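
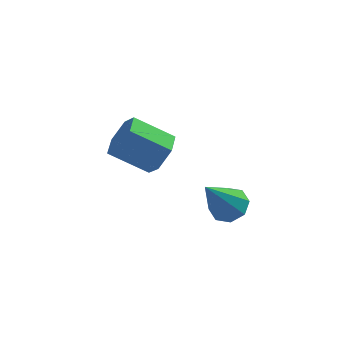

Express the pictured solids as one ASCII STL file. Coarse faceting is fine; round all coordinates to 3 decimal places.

solid 
facet normal 0.417 0.368 -0.831
outer loop
vertex -0.54 -3.364 -1.176
vertex -1.158 -3.265 -1.442
vertex -0.732 -2.893 -1.064
endloop
endfacet
facet normal 0.656 0.089 0.749
outer loop
vertex -0.54 -3.364 -1.176
vertex -0.732 -2.893 -1.064
vertex -1.942 -3.955 0.122
endloop
endfacet
facet normal 0.417 0.368 -0.831
outer loop
vertex -0.732 -2.893 -1.064
vertex -1.158 -3.265 -1.442
vertex -1.173 -2.64 -1.173
endloop
endfacet
facet normal 0.179 0.635 0.751
outer loop
vertex -0.732 -2.893 -1.064
vertex -1.173 -2.64 -1.173
vertex -1.942 -3.955 0.122
endloop
endfacet
facet normal 0.417 0.368 -0.831
outer loop
vertex -1.173 -2.64 -1.173
vertex -1.158 -3.265 -1.442
vertex -1.606 -2.753 -1.44
endloop
endfacet
facet normal -0.482 0.742 0.467
outer loop
vertex -1.173 -2.64 -1.173
vertex -1.606 -2.753 -1.44
vertex -1.942 -3.955 0.122
endloop
endfacet
facet normal 0.417 0.368 -0.831
outer loop
vertex -1.606 -2.753 -1.44
vertex -1.158 -3.265 -1.442
vertex -1.776 -3.166 -1.708
endloop
endfacet
facet normal -0.937 0.344 0.064
outer loop
vertex -1.606 -2.753 -1.44
vertex -1.776 -3.166 -1.708
vertex -1.942 -3.955 0.122
endloop
endfacet
facet normal 0.417 0.367 -0.832
outer loop
vertex -1.776 -3.166 -1.708
vertex -1.158 -3.265 -1.442
vertex -1.584 -3.636 -1.819
endloop
endfacet
facet normal -0.920 -0.323 -0.223
outer loop
vertex -1.776 -3.166 -1.708
vertex -1.584 -3.636 -1.819
vertex -1.942 -3.955 0.122
endloop
endfacet
facet normal 0.416 0.367 -0.832
outer loop
vertex -1.584 -3.636 -1.819
vertex -1.158 -3.265 -1.442
vertex -1.143 -3.889 -1.71
endloop
endfacet
facet normal -0.443 -0.868 -0.224
outer loop
vertex -1.584 -3.636 -1.819
vertex -1.143 -3.889 -1.71
vertex -1.942 -3.955 0.122
endloop
endfacet
facet normal 0.418 0.367 -0.831
outer loop
vertex -1.143 -3.889 -1.71
vertex -1.158 -3.265 -1.442
vertex -0.71 -3.777 -1.443
endloop
endfacet
facet normal 0.216 -0.975 0.059
outer loop
vertex -1.143 -3.889 -1.71
vertex -0.71 -3.777 -1.443
vertex -1.942 -3.955 0.122
endloop
endfacet
facet normal 0.417 0.366 -0.832
outer loop
vertex -0.71 -3.777 -1.443
vertex -1.158 -3.265 -1.442
vertex -0.54 -3.364 -1.176
endloop
endfacet
facet normal 0.673 -0.577 0.464
outer loop
vertex -0.71 -3.777 -1.443
vertex -0.54 -3.364 -1.176
vertex -1.942 -3.955 0.122
endloop
endfacet
facet normal 0.841 -0.150 -0.521
outer loop
vertex -2.671 0.626 -1.431
vertex -3.112 0.281 -2.044
vertex -2.967 1.099 -2.045
endloop
endfacet
facet normal 0.408 0.808 0.426
outer loop
vertex -2.671 0.626 -1.431
vertex -2.967 1.099 -2.045
vertex -4.008 0.864 -0.603
endloop
endfacet
facet normal 0.406 0.809 0.425
outer loop
vertex -4.008 0.864 -0.603
vertex -2.967 1.099 -2.045
vertex -4.304 1.336 -1.218
endloop
endfacet
facet normal -0.841 0.150 0.520
outer loop
vertex -4.008 0.864 -0.603
vertex -4.304 1.336 -1.218
vertex -4.448 0.519 -1.216
endloop
endfacet
facet normal 0.841 -0.150 -0.521
outer loop
vertex -2.967 1.099 -2.045
vertex -3.112 0.281 -2.044
vertex -3.408 0.754 -2.658
endloop
endfacet
facet normal -0.106 0.897 -0.429
outer loop
vertex -2.967 1.099 -2.045
vertex -3.408 0.754 -2.658
vertex -4.304 1.336 -1.218
endloop
endfacet
facet normal -0.106 0.897 -0.429
outer loop
vertex -4.304 1.336 -1.218
vertex -3.408 0.754 -2.658
vertex -4.745 0.991 -1.831
endloop
endfacet
facet normal -0.841 0.149 0.521
outer loop
vertex -4.304 1.336 -1.218
vertex -4.745 0.991 -1.831
vertex -4.448 0.519 -1.216
endloop
endfacet
facet normal 0.841 -0.149 -0.520
outer loop
vertex -3.408 0.754 -2.658
vertex -3.112 0.281 -2.044
vertex -3.552 -0.064 -2.657
endloop
endfacet
facet normal -0.512 0.089 -0.854
outer loop
vertex -3.408 0.754 -2.658
vertex -3.552 -0.064 -2.657
vertex -4.745 0.991 -1.831
endloop
endfacet
facet normal -0.513 0.088 -0.854
outer loop
vertex -4.745 0.991 -1.831
vertex -3.552 -0.064 -2.657
vertex -4.889 0.174 -1.829
endloop
endfacet
facet normal -0.841 0.149 0.521
outer loop
vertex -4.745 0.991 -1.831
vertex -4.889 0.174 -1.829
vertex -4.448 0.519 -1.216
endloop
endfacet
facet normal 0.841 -0.150 -0.520
outer loop
vertex -3.552 -0.064 -2.657
vertex -3.112 0.281 -2.044
vertex -3.256 -0.536 -2.042
endloop
endfacet
facet normal -0.407 -0.809 -0.425
outer loop
vertex -3.552 -0.064 -2.657
vertex -3.256 -0.536 -2.042
vertex -4.889 0.174 -1.829
endloop
endfacet
facet normal -0.407 -0.808 -0.426
outer loop
vertex -4.889 0.174 -1.829
vertex -3.256 -0.536 -2.042
vertex -4.593 -0.299 -1.215
endloop
endfacet
facet normal -0.841 0.150 0.521
outer loop
vertex -4.889 0.174 -1.829
vertex -4.593 -0.299 -1.215
vertex -4.448 0.519 -1.216
endloop
endfacet
facet normal 0.841 -0.149 -0.521
outer loop
vertex -3.256 -0.536 -2.042
vertex -3.112 0.281 -2.044
vertex -2.815 -0.191 -1.429
endloop
endfacet
facet normal 0.106 -0.897 0.429
outer loop
vertex -3.256 -0.536 -2.042
vertex -2.815 -0.191 -1.429
vertex -4.593 -0.299 -1.215
endloop
endfacet
facet normal 0.106 -0.897 0.429
outer loop
vertex -4.593 -0.299 -1.215
vertex -2.815 -0.191 -1.429
vertex -4.152 0.046 -0.602
endloop
endfacet
facet normal -0.841 0.150 0.521
outer loop
vertex -4.593 -0.299 -1.215
vertex -4.152 0.046 -0.602
vertex -4.448 0.519 -1.216
endloop
endfacet
facet normal 0.841 -0.149 -0.521
outer loop
vertex -2.815 -0.191 -1.429
vertex -3.112 0.281 -2.044
vertex -2.671 0.626 -1.431
endloop
endfacet
facet normal 0.513 -0.088 0.854
outer loop
vertex -2.815 -0.191 -1.429
vertex -2.671 0.626 -1.431
vertex -4.152 0.046 -0.602
endloop
endfacet
facet normal 0.513 -0.089 0.854
outer loop
vertex -4.152 0.046 -0.602
vertex -2.671 0.626 -1.431
vertex -4.008 0.864 -0.603
endloop
endfacet
facet normal -0.841 0.149 0.520
outer loop
vertex -4.152 0.046 -0.602
vertex -4.008 0.864 -0.603
vertex -4.448 0.519 -1.216
endloop
endfacet

endsolid


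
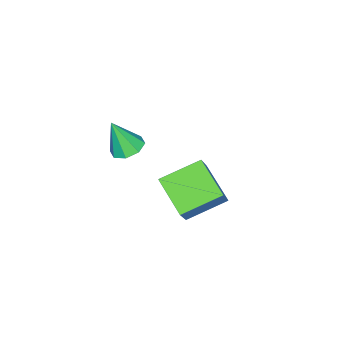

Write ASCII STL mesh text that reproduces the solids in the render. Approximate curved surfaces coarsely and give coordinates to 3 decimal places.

solid 
facet normal -0.565 -0.201 -0.800
outer loop
vertex -2.888 -3.4 -1.675
vertex -4.263 -2.286 -0.984
vertex -2.151 -1.941 -2.561
endloop
endfacet
facet normal 0.724 -0.586 -0.364
outer loop
vertex -1.117 -1.574 -1.096
vertex -2.888 -3.4 -1.675
vertex -2.151 -1.941 -2.561
endloop
endfacet
facet normal -0.565 -0.200 -0.800
outer loop
vertex -2.151 -1.941 -2.561
vertex -4.263 -2.286 -0.984
vertex -3.525 -0.826 -1.87
endloop
endfacet
facet normal 0.397 0.784 -0.477
outer loop
vertex -3.525 -0.826 -1.87
vertex -1.117 -1.574 -1.096
vertex -2.151 -1.941 -2.561
endloop
endfacet
facet normal -0.396 -0.785 0.476
outer loop
vertex -2.888 -3.4 -1.675
vertex -3.229 -1.919 0.481
vertex -4.263 -2.286 -0.984
endloop
endfacet
facet normal 0.724 -0.587 -0.364
outer loop
vertex -1.855 -3.034 -0.21
vertex -2.888 -3.4 -1.675
vertex -1.117 -1.574 -1.096
endloop
endfacet
facet normal -0.397 -0.785 0.476
outer loop
vertex -1.855 -3.034 -0.21
vertex -3.229 -1.919 0.481
vertex -2.888 -3.4 -1.675
endloop
endfacet
facet normal -0.724 0.587 0.364
outer loop
vertex -4.263 -2.286 -0.984
vertex -3.229 -1.919 0.481
vertex -3.525 -0.826 -1.87
endloop
endfacet
facet normal 0.397 0.785 -0.476
outer loop
vertex -2.492 -0.46 -0.405
vertex -1.117 -1.574 -1.096
vertex -3.525 -0.826 -1.87
endloop
endfacet
facet normal -0.724 0.586 0.364
outer loop
vertex -3.525 -0.826 -1.87
vertex -3.229 -1.919 0.481
vertex -2.492 -0.46 -0.405
endloop
endfacet
facet normal 0.565 0.200 0.801
outer loop
vertex -2.492 -0.46 -0.405
vertex -1.855 -3.034 -0.21
vertex -1.117 -1.574 -1.096
endloop
endfacet
facet normal 0.565 0.200 0.800
outer loop
vertex -3.229 -1.919 0.481
vertex -1.855 -3.034 -0.21
vertex -2.492 -0.46 -0.405
endloop
endfacet
facet normal -0.167 0.351 -0.922
outer loop
vertex -0.026 -3.846 2.298
vertex -0.71 -3.674 2.487
vertex -0.068 -3.327 2.503
endloop
endfacet
facet normal 0.969 -0.019 0.247
outer loop
vertex -0.026 -3.846 2.298
vertex -0.068 -3.327 2.503
vertex -0.45 -4.226 3.933
endloop
endfacet
facet normal -0.167 0.351 -0.922
outer loop
vertex -0.068 -3.327 2.503
vertex -0.71 -3.674 2.487
vertex -0.486 -3.013 2.698
endloop
endfacet
facet normal 0.655 0.549 0.520
outer loop
vertex -0.068 -3.327 2.503
vertex -0.486 -3.013 2.698
vertex -0.45 -4.226 3.933
endloop
endfacet
facet normal -0.167 0.351 -0.921
outer loop
vertex -0.486 -3.013 2.698
vertex -0.71 -3.674 2.487
vertex -1.036 -3.086 2.77
endloop
endfacet
facet normal -0.003 0.713 0.701
outer loop
vertex -0.486 -3.013 2.698
vertex -1.036 -3.086 2.77
vertex -0.45 -4.226 3.933
endloop
endfacet
facet normal -0.165 0.352 -0.921
outer loop
vertex -1.036 -3.086 2.77
vertex -0.71 -3.674 2.487
vertex -1.394 -3.503 2.675
endloop
endfacet
facet normal -0.623 0.379 0.685
outer loop
vertex -1.036 -3.086 2.77
vertex -1.394 -3.503 2.675
vertex -0.45 -4.226 3.933
endloop
endfacet
facet normal -0.165 0.351 -0.922
outer loop
vertex -1.394 -3.503 2.675
vertex -0.71 -3.674 2.487
vertex -1.352 -4.021 2.47
endloop
endfacet
facet normal -0.838 -0.258 0.481
outer loop
vertex -1.394 -3.503 2.675
vertex -1.352 -4.021 2.47
vertex -0.45 -4.226 3.933
endloop
endfacet
facet normal -0.165 0.351 -0.922
outer loop
vertex -1.352 -4.021 2.47
vertex -0.71 -3.674 2.487
vertex -0.934 -4.336 2.275
endloop
endfacet
facet normal -0.525 -0.825 0.208
outer loop
vertex -1.352 -4.021 2.47
vertex -0.934 -4.336 2.275
vertex -0.45 -4.226 3.933
endloop
endfacet
facet normal -0.166 0.351 -0.921
outer loop
vertex -0.934 -4.336 2.275
vertex -0.71 -3.674 2.487
vertex -0.385 -4.263 2.204
endloop
endfacet
facet normal 0.135 -0.990 0.026
outer loop
vertex -0.934 -4.336 2.275
vertex -0.385 -4.263 2.204
vertex -0.45 -4.226 3.933
endloop
endfacet
facet normal -0.166 0.351 -0.921
outer loop
vertex -0.385 -4.263 2.204
vertex -0.71 -3.674 2.487
vertex -0.026 -3.846 2.298
endloop
endfacet
facet normal 0.752 -0.657 0.042
outer loop
vertex -0.385 -4.263 2.204
vertex -0.026 -3.846 2.298
vertex -0.45 -4.226 3.933
endloop
endfacet

endsolid


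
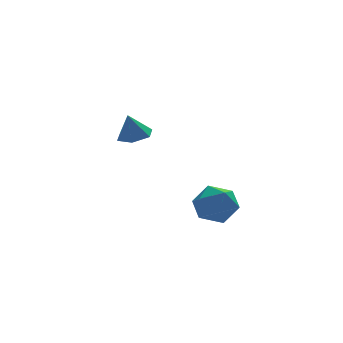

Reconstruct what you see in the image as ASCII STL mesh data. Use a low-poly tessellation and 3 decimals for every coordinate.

solid 
facet normal 0.249 0.033 -0.968
outer loop
vertex -1.786 -3.601 3.393
vertex -2.193 -3.013 3.308
vertex -1.499 -2.947 3.489
endloop
endfacet
facet normal 0.644 -0.380 0.663
outer loop
vertex -1.786 -3.601 3.393
vertex -1.499 -2.947 3.489
vertex -2.467 -3.047 4.372
endloop
endfacet
facet normal 0.250 0.031 -0.968
outer loop
vertex -1.499 -2.947 3.489
vertex -2.193 -3.013 3.308
vertex -1.905 -2.359 3.403
endloop
endfacet
facet normal 0.561 0.486 0.670
outer loop
vertex -1.499 -2.947 3.489
vertex -1.905 -2.359 3.403
vertex -2.467 -3.047 4.372
endloop
endfacet
facet normal 0.250 0.031 -0.968
outer loop
vertex -1.905 -2.359 3.403
vertex -2.193 -3.013 3.308
vertex -2.599 -2.424 3.222
endloop
endfacet
facet normal -0.206 0.850 0.484
outer loop
vertex -1.905 -2.359 3.403
vertex -2.599 -2.424 3.222
vertex -2.467 -3.047 4.372
endloop
endfacet
facet normal 0.250 0.031 -0.968
outer loop
vertex -2.599 -2.424 3.222
vertex -2.193 -3.013 3.308
vertex -2.887 -3.078 3.127
endloop
endfacet
facet normal -0.890 0.350 0.292
outer loop
vertex -2.599 -2.424 3.222
vertex -2.887 -3.078 3.127
vertex -2.467 -3.047 4.372
endloop
endfacet
facet normal 0.249 0.033 -0.968
outer loop
vertex -2.887 -3.078 3.127
vertex -2.193 -3.013 3.308
vertex -2.48 -3.666 3.212
endloop
endfacet
facet normal -0.807 -0.517 0.285
outer loop
vertex -2.887 -3.078 3.127
vertex -2.48 -3.666 3.212
vertex -2.467 -3.047 4.372
endloop
endfacet
facet normal 0.249 0.033 -0.968
outer loop
vertex -2.48 -3.666 3.212
vertex -2.193 -3.013 3.308
vertex -1.786 -3.601 3.393
endloop
endfacet
facet normal -0.040 -0.881 0.471
outer loop
vertex -2.48 -3.666 3.212
vertex -1.786 -3.601 3.393
vertex -2.467 -3.047 4.372
endloop
endfacet
facet normal -0.326 0.873 0.364
outer loop
vertex 0.518 -1.552 -1.163
vertex 1.126 -1.663 -0.351
vertex 1.47 -1.187 -1.185
endloop
endfacet
facet normal -0.342 0.872 -0.350
outer loop
vertex 0.518 -1.552 -1.163
vertex 1.47 -1.187 -1.185
vertex 1.088 -1.665 -2.001
endloop
endfacet
facet normal -0.759 0.331 -0.561
outer loop
vertex 0.518 -1.552 -1.163
vertex 1.088 -1.665 -2.001
vertex 0.508 -2.436 -1.672
endloop
endfacet
facet normal -1.000 -0.002 0.024
outer loop
vertex 0.518 -1.552 -1.163
vertex 0.508 -2.436 -1.672
vertex 0.532 -2.435 -0.652
endloop
endfacet
facet normal -0.733 0.332 0.594
outer loop
vertex 0.518 -1.552 -1.163
vertex 0.532 -2.435 -0.652
vertex 1.126 -1.663 -0.351
endloop
endfacet
facet normal 0.319 0.745 -0.586
outer loop
vertex 1.088 -1.665 -2.001
vertex 1.47 -1.187 -1.185
vertex 2.048 -1.845 -1.708
endloop
endfacet
facet normal 0.345 0.747 0.569
outer loop
vertex 1.47 -1.187 -1.185
vertex 1.126 -1.663 -0.351
vertex 2.072 -1.844 -0.688
endloop
endfacet
facet normal -0.311 -0.128 0.942
outer loop
vertex 1.126 -1.663 -0.351
vertex 0.532 -2.435 -0.652
vertex 1.492 -2.615 -0.359
endloop
endfacet
facet normal -0.744 -0.668 0.018
outer loop
vertex 0.532 -2.435 -0.652
vertex 0.508 -2.436 -1.672
vertex 1.11 -3.093 -1.175
endloop
endfacet
facet normal -0.355 -0.129 -0.926
outer loop
vertex 0.508 -2.436 -1.672
vertex 1.088 -1.665 -2.001
vertex 1.454 -2.617 -2.009
endloop
endfacet
facet normal 1.000 0.002 -0.024
outer loop
vertex 2.062 -2.728 -1.197
vertex 2.048 -1.845 -1.708
vertex 2.072 -1.844 -0.688
endloop
endfacet
facet normal 0.759 -0.331 0.561
outer loop
vertex 2.062 -2.728 -1.197
vertex 2.072 -1.844 -0.688
vertex 1.492 -2.615 -0.359
endloop
endfacet
facet normal 0.342 -0.872 0.350
outer loop
vertex 2.062 -2.728 -1.197
vertex 1.492 -2.615 -0.359
vertex 1.11 -3.093 -1.175
endloop
endfacet
facet normal 0.326 -0.873 -0.364
outer loop
vertex 2.062 -2.728 -1.197
vertex 1.11 -3.093 -1.175
vertex 1.454 -2.617 -2.009
endloop
endfacet
facet normal 0.733 -0.332 -0.594
outer loop
vertex 2.062 -2.728 -1.197
vertex 1.454 -2.617 -2.009
vertex 2.048 -1.845 -1.708
endloop
endfacet
facet normal 0.744 0.668 -0.018
outer loop
vertex 2.072 -1.844 -0.688
vertex 2.048 -1.845 -1.708
vertex 1.47 -1.187 -1.185
endloop
endfacet
facet normal 0.355 0.129 0.926
outer loop
vertex 1.492 -2.615 -0.359
vertex 2.072 -1.844 -0.688
vertex 1.126 -1.663 -0.351
endloop
endfacet
facet normal -0.319 -0.745 0.586
outer loop
vertex 1.11 -3.093 -1.175
vertex 1.492 -2.615 -0.359
vertex 0.532 -2.435 -0.652
endloop
endfacet
facet normal -0.345 -0.747 -0.569
outer loop
vertex 1.454 -2.617 -2.009
vertex 1.11 -3.093 -1.175
vertex 0.508 -2.436 -1.672
endloop
endfacet
facet normal 0.311 0.128 -0.942
outer loop
vertex 2.048 -1.845 -1.708
vertex 1.454 -2.617 -2.009
vertex 1.088 -1.665 -2.001
endloop
endfacet

endsolid


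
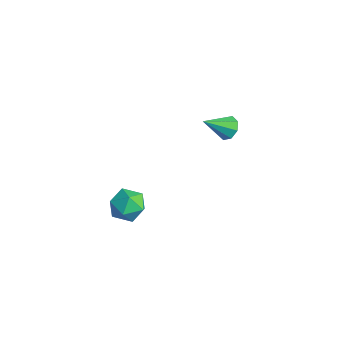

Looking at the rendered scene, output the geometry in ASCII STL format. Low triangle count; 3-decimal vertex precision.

solid 
facet normal -0.226 0.972 -0.062
outer loop
vertex -0.651 -2.118 -3.054
vertex -1.587 -2.315 -2.733
vertex -0.859 -2.103 -2.066
endloop
endfacet
facet normal 0.467 0.880 0.085
outer loop
vertex -0.651 -2.118 -3.054
vertex -0.859 -2.103 -2.066
vertex -0.003 -2.525 -2.395
endloop
endfacet
facet normal 0.753 0.490 -0.438
outer loop
vertex -0.651 -2.118 -3.054
vertex -0.003 -2.525 -2.395
vertex -0.202 -2.997 -3.265
endloop
endfacet
facet normal 0.238 0.340 -0.910
outer loop
vertex -0.651 -2.118 -3.054
vertex -0.202 -2.997 -3.265
vertex -1.181 -2.867 -3.473
endloop
endfacet
facet normal -0.367 0.638 -0.677
outer loop
vertex -0.651 -2.118 -3.054
vertex -1.181 -2.867 -3.473
vertex -1.587 -2.315 -2.733
endloop
endfacet
facet normal 0.515 0.507 0.691
outer loop
vertex -0.003 -2.525 -2.395
vertex -0.859 -2.103 -2.066
vertex -0.539 -2.973 -1.667
endloop
endfacet
facet normal -0.605 0.655 0.452
outer loop
vertex -0.859 -2.103 -2.066
vertex -1.587 -2.315 -2.733
vertex -1.518 -2.843 -1.875
endloop
endfacet
facet normal -0.832 0.115 -0.542
outer loop
vertex -1.587 -2.315 -2.733
vertex -1.181 -2.867 -3.473
vertex -1.717 -3.315 -2.745
endloop
endfacet
facet normal 0.146 -0.367 -0.918
outer loop
vertex -1.181 -2.867 -3.473
vertex -0.202 -2.997 -3.265
vertex -0.861 -3.737 -3.074
endloop
endfacet
facet normal 0.980 -0.125 -0.156
outer loop
vertex -0.202 -2.997 -3.265
vertex -0.003 -2.525 -2.395
vertex -0.133 -3.525 -2.407
endloop
endfacet
facet normal -0.238 -0.340 0.910
outer loop
vertex -1.069 -3.722 -2.086
vertex -0.539 -2.973 -1.667
vertex -1.518 -2.843 -1.875
endloop
endfacet
facet normal -0.753 -0.490 0.438
outer loop
vertex -1.069 -3.722 -2.086
vertex -1.518 -2.843 -1.875
vertex -1.717 -3.315 -2.745
endloop
endfacet
facet normal -0.467 -0.880 -0.085
outer loop
vertex -1.069 -3.722 -2.086
vertex -1.717 -3.315 -2.745
vertex -0.861 -3.737 -3.074
endloop
endfacet
facet normal 0.226 -0.972 0.062
outer loop
vertex -1.069 -3.722 -2.086
vertex -0.861 -3.737 -3.074
vertex -0.133 -3.525 -2.407
endloop
endfacet
facet normal 0.367 -0.638 0.677
outer loop
vertex -1.069 -3.722 -2.086
vertex -0.133 -3.525 -2.407
vertex -0.539 -2.973 -1.667
endloop
endfacet
facet normal -0.146 0.367 0.918
outer loop
vertex -1.518 -2.843 -1.875
vertex -0.539 -2.973 -1.667
vertex -0.859 -2.103 -2.066
endloop
endfacet
facet normal -0.980 0.125 0.156
outer loop
vertex -1.717 -3.315 -2.745
vertex -1.518 -2.843 -1.875
vertex -1.587 -2.315 -2.733
endloop
endfacet
facet normal -0.515 -0.507 -0.691
outer loop
vertex -0.861 -3.737 -3.074
vertex -1.717 -3.315 -2.745
vertex -1.181 -2.867 -3.473
endloop
endfacet
facet normal 0.605 -0.655 -0.452
outer loop
vertex -0.133 -3.525 -2.407
vertex -0.861 -3.737 -3.074
vertex -0.202 -2.997 -3.265
endloop
endfacet
facet normal 0.832 -0.115 0.542
outer loop
vertex -0.539 -2.973 -1.667
vertex -0.133 -3.525 -2.407
vertex -0.003 -2.525 -2.395
endloop
endfacet
facet normal 0.066 0.798 -0.600
outer loop
vertex -2.882 3.479 -2.044
vertex -3.173 3.903 -1.512
vertex -2.488 3.702 -1.704
endloop
endfacet
facet normal 0.640 -0.720 -0.269
outer loop
vertex -2.882 3.479 -2.044
vertex -2.488 3.702 -1.704
vertex -3.287 2.537 -0.488
endloop
endfacet
facet normal 0.067 0.799 -0.598
outer loop
vertex -2.488 3.702 -1.704
vertex -3.173 3.903 -1.512
vertex -2.495 4.042 -1.251
endloop
endfacet
facet normal 0.902 -0.339 0.268
outer loop
vertex -2.488 3.702 -1.704
vertex -2.495 4.042 -1.251
vertex -3.287 2.537 -0.488
endloop
endfacet
facet normal 0.066 0.799 -0.598
outer loop
vertex -2.495 4.042 -1.251
vertex -3.173 3.903 -1.512
vertex -2.9 4.3 -0.951
endloop
endfacet
facet normal 0.622 0.068 0.780
outer loop
vertex -2.495 4.042 -1.251
vertex -2.9 4.3 -0.951
vertex -3.287 2.537 -0.488
endloop
endfacet
facet normal 0.066 0.799 -0.598
outer loop
vertex -2.9 4.3 -0.951
vertex -3.173 3.903 -1.512
vertex -3.465 4.326 -0.979
endloop
endfacet
facet normal -0.036 0.261 0.965
outer loop
vertex -2.9 4.3 -0.951
vertex -3.465 4.326 -0.979
vertex -3.287 2.537 -0.488
endloop
endfacet
facet normal 0.067 0.799 -0.598
outer loop
vertex -3.465 4.326 -0.979
vertex -3.173 3.903 -1.512
vertex -3.859 4.104 -1.32
endloop
endfacet
facet normal -0.689 0.127 0.713
outer loop
vertex -3.465 4.326 -0.979
vertex -3.859 4.104 -1.32
vertex -3.287 2.537 -0.488
endloop
endfacet
facet normal 0.066 0.797 -0.600
outer loop
vertex -3.859 4.104 -1.32
vertex -3.173 3.903 -1.512
vertex -3.852 3.763 -1.772
endloop
endfacet
facet normal -0.951 -0.253 0.176
outer loop
vertex -3.859 4.104 -1.32
vertex -3.852 3.763 -1.772
vertex -3.287 2.537 -0.488
endloop
endfacet
facet normal 0.064 0.799 -0.598
outer loop
vertex -3.852 3.763 -1.772
vertex -3.173 3.903 -1.512
vertex -3.447 3.505 -2.073
endloop
endfacet
facet normal -0.671 -0.661 -0.336
outer loop
vertex -3.852 3.763 -1.772
vertex -3.447 3.505 -2.073
vertex -3.287 2.537 -0.488
endloop
endfacet
facet normal 0.067 0.798 -0.599
outer loop
vertex -3.447 3.505 -2.073
vertex -3.173 3.903 -1.512
vertex -2.882 3.479 -2.044
endloop
endfacet
facet normal -0.013 -0.854 -0.520
outer loop
vertex -3.447 3.505 -2.073
vertex -2.882 3.479 -2.044
vertex -3.287 2.537 -0.488
endloop
endfacet

endsolid


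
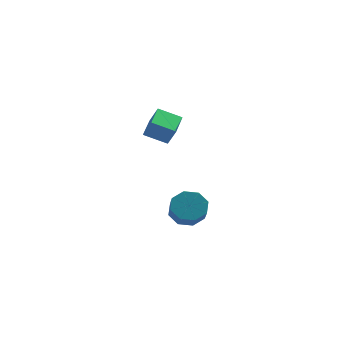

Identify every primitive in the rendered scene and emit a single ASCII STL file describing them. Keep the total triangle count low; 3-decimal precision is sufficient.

solid 
facet normal -0.448 0.228 -0.865
outer loop
vertex -2.232 4.697 3.141
vertex -0.91 4.922 2.516
vertex -2.172 3.053 2.677
endloop
endfacet
facet normal -0.893 -0.152 0.423
outer loop
vertex -1.63 2.778 3.724
vertex -2.232 4.697 3.141
vertex -2.172 3.053 2.677
endloop
endfacet
facet normal -0.447 0.228 -0.865
outer loop
vertex -2.172 3.053 2.677
vertex -0.91 4.922 2.516
vertex -0.849 3.278 2.052
endloop
endfacet
facet normal 0.036 -0.962 -0.271
outer loop
vertex -0.849 3.278 2.052
vertex -1.63 2.778 3.724
vertex -2.172 3.053 2.677
endloop
endfacet
facet normal -0.036 0.962 0.271
outer loop
vertex -2.232 4.697 3.141
vertex -0.368 4.647 3.563
vertex -0.91 4.922 2.516
endloop
endfacet
facet normal -0.894 -0.152 0.422
outer loop
vertex -1.691 4.422 4.188
vertex -2.232 4.697 3.141
vertex -1.63 2.778 3.724
endloop
endfacet
facet normal -0.036 0.962 0.271
outer loop
vertex -1.691 4.422 4.188
vertex -0.368 4.647 3.563
vertex -2.232 4.697 3.141
endloop
endfacet
facet normal 0.893 0.152 -0.422
outer loop
vertex -0.91 4.922 2.516
vertex -0.368 4.647 3.563
vertex -0.849 3.278 2.052
endloop
endfacet
facet normal 0.036 -0.962 -0.271
outer loop
vertex -0.308 3.003 3.099
vertex -1.63 2.778 3.724
vertex -0.849 3.278 2.052
endloop
endfacet
facet normal 0.894 0.152 -0.422
outer loop
vertex -0.849 3.278 2.052
vertex -0.368 4.647 3.563
vertex -0.308 3.003 3.099
endloop
endfacet
facet normal 0.448 -0.227 0.865
outer loop
vertex -0.308 3.003 3.099
vertex -1.691 4.422 4.188
vertex -1.63 2.778 3.724
endloop
endfacet
facet normal 0.447 -0.228 0.865
outer loop
vertex -0.368 4.647 3.563
vertex -1.691 4.422 4.188
vertex -0.308 3.003 3.099
endloop
endfacet
facet normal -0.257 0.725 -0.639
outer loop
vertex 2.514 -2.307 -0.849
vertex 1.593 -2.269 -0.435
vertex 2.474 -1.805 -0.263
endloop
endfacet
facet normal 0.965 0.227 -0.129
outer loop
vertex 2.514 -2.307 -0.849
vertex 2.474 -1.805 -0.263
vertex 2.847 -3.25 -0.018
endloop
endfacet
facet normal 0.965 0.227 -0.129
outer loop
vertex 2.847 -3.25 -0.018
vertex 2.474 -1.805 -0.263
vertex 2.807 -2.748 0.568
endloop
endfacet
facet normal 0.256 -0.725 0.639
outer loop
vertex 2.847 -3.25 -0.018
vertex 2.807 -2.748 0.568
vertex 1.927 -3.211 0.395
endloop
endfacet
facet normal -0.257 0.725 -0.640
outer loop
vertex 2.474 -1.805 -0.263
vertex 1.593 -2.269 -0.435
vertex 1.918 -1.574 0.222
endloop
endfacet
facet normal 0.646 0.620 0.445
outer loop
vertex 2.474 -1.805 -0.263
vertex 1.918 -1.574 0.222
vertex 2.807 -2.748 0.568
endloop
endfacet
facet normal 0.646 0.620 0.444
outer loop
vertex 2.807 -2.748 0.568
vertex 1.918 -1.574 0.222
vertex 2.252 -2.517 1.053
endloop
endfacet
facet normal 0.256 -0.726 0.639
outer loop
vertex 2.807 -2.748 0.568
vertex 2.252 -2.517 1.053
vertex 1.927 -3.211 0.395
endloop
endfacet
facet normal -0.257 0.725 -0.640
outer loop
vertex 1.918 -1.574 0.222
vertex 1.593 -2.269 -0.435
vertex 1.172 -1.75 0.322
endloop
endfacet
facet normal -0.052 0.650 0.758
outer loop
vertex 1.918 -1.574 0.222
vertex 1.172 -1.75 0.322
vertex 2.252 -2.517 1.053
endloop
endfacet
facet normal -0.052 0.650 0.758
outer loop
vertex 2.252 -2.517 1.053
vertex 1.172 -1.75 0.322
vertex 1.505 -2.693 1.153
endloop
endfacet
facet normal 0.256 -0.726 0.639
outer loop
vertex 2.252 -2.517 1.053
vertex 1.505 -2.693 1.153
vertex 1.927 -3.211 0.395
endloop
endfacet
facet normal -0.256 0.725 -0.639
outer loop
vertex 1.172 -1.75 0.322
vertex 1.593 -2.269 -0.435
vertex 0.673 -2.23 -0.022
endloop
endfacet
facet normal -0.719 0.299 0.627
outer loop
vertex 1.172 -1.75 0.322
vertex 0.673 -2.23 -0.022
vertex 1.505 -2.693 1.153
endloop
endfacet
facet normal -0.719 0.299 0.627
outer loop
vertex 1.505 -2.693 1.153
vertex 0.673 -2.23 -0.022
vertex 1.006 -3.173 0.809
endloop
endfacet
facet normal 0.257 -0.725 0.639
outer loop
vertex 1.505 -2.693 1.153
vertex 1.006 -3.173 0.809
vertex 1.927 -3.211 0.395
endloop
endfacet
facet normal -0.256 0.725 -0.639
outer loop
vertex 0.673 -2.23 -0.022
vertex 1.593 -2.269 -0.435
vertex 0.713 -2.732 -0.608
endloop
endfacet
facet normal -0.965 -0.227 0.129
outer loop
vertex 0.673 -2.23 -0.022
vertex 0.713 -2.732 -0.608
vertex 1.006 -3.173 0.809
endloop
endfacet
facet normal -0.965 -0.227 0.129
outer loop
vertex 1.006 -3.173 0.809
vertex 0.713 -2.732 -0.608
vertex 1.046 -3.675 0.223
endloop
endfacet
facet normal 0.257 -0.725 0.639
outer loop
vertex 1.006 -3.173 0.809
vertex 1.046 -3.675 0.223
vertex 1.927 -3.211 0.395
endloop
endfacet
facet normal -0.256 0.726 -0.639
outer loop
vertex 0.713 -2.732 -0.608
vertex 1.593 -2.269 -0.435
vertex 1.268 -2.963 -1.093
endloop
endfacet
facet normal -0.647 -0.620 -0.445
outer loop
vertex 0.713 -2.732 -0.608
vertex 1.268 -2.963 -1.093
vertex 1.046 -3.675 0.223
endloop
endfacet
facet normal -0.646 -0.621 -0.445
outer loop
vertex 1.046 -3.675 0.223
vertex 1.268 -2.963 -1.093
vertex 1.602 -3.906 -0.262
endloop
endfacet
facet normal 0.257 -0.725 0.640
outer loop
vertex 1.046 -3.675 0.223
vertex 1.602 -3.906 -0.262
vertex 1.927 -3.211 0.395
endloop
endfacet
facet normal -0.256 0.726 -0.639
outer loop
vertex 1.268 -2.963 -1.093
vertex 1.593 -2.269 -0.435
vertex 2.015 -2.787 -1.193
endloop
endfacet
facet normal 0.052 -0.650 -0.758
outer loop
vertex 1.268 -2.963 -1.093
vertex 2.015 -2.787 -1.193
vertex 1.602 -3.906 -0.262
endloop
endfacet
facet normal 0.052 -0.650 -0.758
outer loop
vertex 1.602 -3.906 -0.262
vertex 2.015 -2.787 -1.193
vertex 2.348 -3.73 -0.362
endloop
endfacet
facet normal 0.257 -0.725 0.640
outer loop
vertex 1.602 -3.906 -0.262
vertex 2.348 -3.73 -0.362
vertex 1.927 -3.211 0.395
endloop
endfacet
facet normal -0.257 0.725 -0.639
outer loop
vertex 2.015 -2.787 -1.193
vertex 1.593 -2.269 -0.435
vertex 2.514 -2.307 -0.849
endloop
endfacet
facet normal 0.719 -0.299 -0.627
outer loop
vertex 2.015 -2.787 -1.193
vertex 2.514 -2.307 -0.849
vertex 2.348 -3.73 -0.362
endloop
endfacet
facet normal 0.719 -0.299 -0.627
outer loop
vertex 2.348 -3.73 -0.362
vertex 2.514 -2.307 -0.849
vertex 2.847 -3.25 -0.018
endloop
endfacet
facet normal 0.256 -0.725 0.639
outer loop
vertex 2.348 -3.73 -0.362
vertex 2.847 -3.25 -0.018
vertex 1.927 -3.211 0.395
endloop
endfacet

endsolid


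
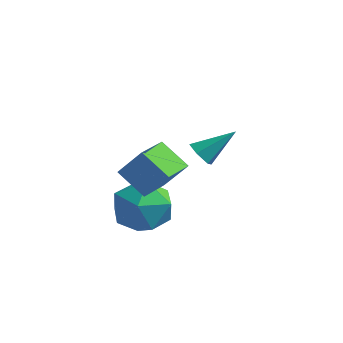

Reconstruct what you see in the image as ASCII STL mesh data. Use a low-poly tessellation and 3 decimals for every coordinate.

solid 
facet normal -0.550 -0.585 -0.596
outer loop
vertex 2.552 2.477 -3.042
vertex 2.171 2.332 -2.548
vertex 2.037 2.836 -2.919
endloop
endfacet
facet normal 0.384 0.740 -0.551
outer loop
vertex 2.552 2.477 -3.042
vertex 2.037 2.836 -2.919
vertex 3.089 3.308 -1.552
endloop
endfacet
facet normal -0.550 -0.585 -0.596
outer loop
vertex 2.037 2.836 -2.919
vertex 2.171 2.332 -2.548
vertex 1.656 2.691 -2.425
endloop
endfacet
facet normal -0.383 0.923 -0.024
outer loop
vertex 2.037 2.836 -2.919
vertex 1.656 2.691 -2.425
vertex 3.089 3.308 -1.552
endloop
endfacet
facet normal -0.550 -0.584 -0.597
outer loop
vertex 1.656 2.691 -2.425
vertex 2.171 2.332 -2.548
vertex 1.79 2.187 -2.055
endloop
endfacet
facet normal -0.594 0.367 0.716
outer loop
vertex 1.656 2.691 -2.425
vertex 1.79 2.187 -2.055
vertex 3.089 3.308 -1.552
endloop
endfacet
facet normal -0.550 -0.584 -0.597
outer loop
vertex 1.79 2.187 -2.055
vertex 2.171 2.332 -2.548
vertex 2.305 1.828 -2.178
endloop
endfacet
facet normal -0.038 -0.372 0.927
outer loop
vertex 1.79 2.187 -2.055
vertex 2.305 1.828 -2.178
vertex 3.089 3.308 -1.552
endloop
endfacet
facet normal -0.550 -0.584 -0.597
outer loop
vertex 2.305 1.828 -2.178
vertex 2.171 2.332 -2.548
vertex 2.686 1.973 -2.671
endloop
endfacet
facet normal 0.729 -0.555 0.400
outer loop
vertex 2.305 1.828 -2.178
vertex 2.686 1.973 -2.671
vertex 3.089 3.308 -1.552
endloop
endfacet
facet normal -0.550 -0.585 -0.596
outer loop
vertex 2.686 1.973 -2.671
vertex 2.171 2.332 -2.548
vertex 2.552 2.477 -3.042
endloop
endfacet
facet normal 0.941 0.000 -0.339
outer loop
vertex 2.686 1.973 -2.671
vertex 2.552 2.477 -3.042
vertex 3.089 3.308 -1.552
endloop
endfacet
facet normal 0.539 0.492 0.684
outer loop
vertex 2.457 -0.431 -2.817
vertex 2.18 -1.316 -1.962
vertex 3.207 -1.437 -2.685
endloop
endfacet
facet normal 0.800 0.600 0.028
outer loop
vertex 2.457 -0.431 -2.817
vertex 3.207 -1.437 -2.685
vertex 2.925 -1.007 -3.837
endloop
endfacet
facet normal 0.282 0.885 -0.370
outer loop
vertex 2.457 -0.431 -2.817
vertex 2.925 -1.007 -3.837
vertex 1.724 -0.62 -3.826
endloop
endfacet
facet normal -0.299 0.954 0.038
outer loop
vertex 2.457 -0.431 -2.817
vertex 1.724 -0.62 -3.826
vertex 1.263 -0.811 -2.667
endloop
endfacet
facet normal -0.139 0.710 0.690
outer loop
vertex 2.457 -0.431 -2.817
vertex 1.263 -0.811 -2.667
vertex 2.18 -1.316 -1.962
endloop
endfacet
facet normal 0.968 -0.036 -0.250
outer loop
vertex 2.925 -1.007 -3.837
vertex 3.207 -1.437 -2.685
vertex 2.937 -2.249 -3.613
endloop
endfacet
facet normal 0.546 -0.211 0.811
outer loop
vertex 3.207 -1.437 -2.685
vertex 2.18 -1.316 -1.962
vertex 2.476 -2.44 -2.454
endloop
endfacet
facet normal -0.553 0.143 0.821
outer loop
vertex 2.18 -1.316 -1.962
vertex 1.263 -0.811 -2.667
vertex 1.275 -2.053 -2.443
endloop
endfacet
facet normal -0.811 0.537 -0.234
outer loop
vertex 1.263 -0.811 -2.667
vertex 1.724 -0.62 -3.826
vertex 0.993 -1.623 -3.595
endloop
endfacet
facet normal 0.129 0.426 -0.895
outer loop
vertex 1.724 -0.62 -3.826
vertex 2.925 -1.007 -3.837
vertex 2.02 -1.744 -4.318
endloop
endfacet
facet normal 0.299 -0.954 -0.038
outer loop
vertex 1.743 -2.629 -3.463
vertex 2.937 -2.249 -3.613
vertex 2.476 -2.44 -2.454
endloop
endfacet
facet normal -0.282 -0.885 0.370
outer loop
vertex 1.743 -2.629 -3.463
vertex 2.476 -2.44 -2.454
vertex 1.275 -2.053 -2.443
endloop
endfacet
facet normal -0.800 -0.600 -0.028
outer loop
vertex 1.743 -2.629 -3.463
vertex 1.275 -2.053 -2.443
vertex 0.993 -1.623 -3.595
endloop
endfacet
facet normal -0.539 -0.492 -0.684
outer loop
vertex 1.743 -2.629 -3.463
vertex 0.993 -1.623 -3.595
vertex 2.02 -1.744 -4.318
endloop
endfacet
facet normal 0.139 -0.710 -0.690
outer loop
vertex 1.743 -2.629 -3.463
vertex 2.02 -1.744 -4.318
vertex 2.937 -2.249 -3.613
endloop
endfacet
facet normal 0.811 -0.537 0.234
outer loop
vertex 2.476 -2.44 -2.454
vertex 2.937 -2.249 -3.613
vertex 3.207 -1.437 -2.685
endloop
endfacet
facet normal -0.129 -0.426 0.895
outer loop
vertex 1.275 -2.053 -2.443
vertex 2.476 -2.44 -2.454
vertex 2.18 -1.316 -1.962
endloop
endfacet
facet normal -0.968 0.036 0.250
outer loop
vertex 0.993 -1.623 -3.595
vertex 1.275 -2.053 -2.443
vertex 1.263 -0.811 -2.667
endloop
endfacet
facet normal -0.546 0.211 -0.811
outer loop
vertex 2.02 -1.744 -4.318
vertex 0.993 -1.623 -3.595
vertex 1.724 -0.62 -3.826
endloop
endfacet
facet normal 0.553 -0.143 -0.821
outer loop
vertex 2.937 -2.249 -3.613
vertex 2.02 -1.744 -4.318
vertex 2.925 -1.007 -3.837
endloop
endfacet
facet normal -0.585 -0.167 -0.793
outer loop
vertex 1.73 -2.524 -0.926
vertex 1.662 -1.107 -1.175
vertex 2.847 -2.611 -1.732
endloop
endfacet
facet normal 0.048 -0.984 0.172
outer loop
vertex 3.678 -2.373 -0.605
vertex 1.73 -2.524 -0.926
vertex 2.847 -2.611 -1.732
endloop
endfacet
facet normal -0.586 -0.168 -0.793
outer loop
vertex 2.847 -2.611 -1.732
vertex 1.662 -1.107 -1.175
vertex 2.779 -1.195 -1.981
endloop
endfacet
facet normal 0.810 -0.064 -0.584
outer loop
vertex 2.779 -1.195 -1.981
vertex 3.678 -2.373 -0.605
vertex 2.847 -2.611 -1.732
endloop
endfacet
facet normal -0.810 0.064 0.584
outer loop
vertex 1.73 -2.524 -0.926
vertex 2.493 -0.869 -0.048
vertex 1.662 -1.107 -1.175
endloop
endfacet
facet normal 0.048 -0.984 0.173
outer loop
vertex 2.561 -2.285 0.201
vertex 1.73 -2.524 -0.926
vertex 3.678 -2.373 -0.605
endloop
endfacet
facet normal -0.810 0.064 0.583
outer loop
vertex 2.561 -2.285 0.201
vertex 2.493 -0.869 -0.048
vertex 1.73 -2.524 -0.926
endloop
endfacet
facet normal -0.047 0.984 -0.173
outer loop
vertex 1.662 -1.107 -1.175
vertex 2.493 -0.869 -0.048
vertex 2.779 -1.195 -1.981
endloop
endfacet
facet normal 0.810 -0.064 -0.583
outer loop
vertex 3.61 -0.956 -0.854
vertex 3.678 -2.373 -0.605
vertex 2.779 -1.195 -1.981
endloop
endfacet
facet normal -0.048 0.984 -0.173
outer loop
vertex 2.779 -1.195 -1.981
vertex 2.493 -0.869 -0.048
vertex 3.61 -0.956 -0.854
endloop
endfacet
facet normal 0.586 0.167 0.793
outer loop
vertex 3.61 -0.956 -0.854
vertex 2.561 -2.285 0.201
vertex 3.678 -2.373 -0.605
endloop
endfacet
facet normal 0.585 0.168 0.793
outer loop
vertex 2.493 -0.869 -0.048
vertex 2.561 -2.285 0.201
vertex 3.61 -0.956 -0.854
endloop
endfacet

endsolid


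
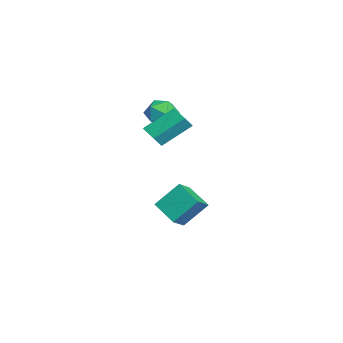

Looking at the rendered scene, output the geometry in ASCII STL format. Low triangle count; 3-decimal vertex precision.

solid 
facet normal -0.429 0.468 -0.773
outer loop
vertex 1.914 1.49 3.956
vertex 3.126 2.098 3.652
vertex 2.425 -0.176 2.663
endloop
endfacet
facet normal -0.872 -0.438 0.219
outer loop
vertex 2.794 -0.578 3.328
vertex 1.914 1.49 3.956
vertex 2.425 -0.176 2.663
endloop
endfacet
facet normal -0.429 0.468 -0.772
outer loop
vertex 2.425 -0.176 2.663
vertex 3.126 2.098 3.652
vertex 3.637 0.433 2.359
endloop
endfacet
facet normal 0.236 -0.768 -0.595
outer loop
vertex 3.637 0.433 2.359
vertex 2.794 -0.578 3.328
vertex 2.425 -0.176 2.663
endloop
endfacet
facet normal -0.236 0.768 0.595
outer loop
vertex 1.914 1.49 3.956
vertex 3.495 1.696 4.317
vertex 3.126 2.098 3.652
endloop
endfacet
facet normal -0.872 -0.438 0.219
outer loop
vertex 2.283 1.087 4.621
vertex 1.914 1.49 3.956
vertex 2.794 -0.578 3.328
endloop
endfacet
facet normal -0.236 0.767 0.596
outer loop
vertex 2.283 1.087 4.621
vertex 3.495 1.696 4.317
vertex 1.914 1.49 3.956
endloop
endfacet
facet normal 0.872 0.438 -0.219
outer loop
vertex 3.126 2.098 3.652
vertex 3.495 1.696 4.317
vertex 3.637 0.433 2.359
endloop
endfacet
facet normal 0.236 -0.768 -0.596
outer loop
vertex 4.006 0.03 3.024
vertex 2.794 -0.578 3.328
vertex 3.637 0.433 2.359
endloop
endfacet
facet normal 0.872 0.437 -0.219
outer loop
vertex 3.637 0.433 2.359
vertex 3.495 1.696 4.317
vertex 4.006 0.03 3.024
endloop
endfacet
facet normal 0.429 -0.468 0.773
outer loop
vertex 4.006 0.03 3.024
vertex 2.283 1.087 4.621
vertex 2.794 -0.578 3.328
endloop
endfacet
facet normal 0.429 -0.468 0.773
outer loop
vertex 3.495 1.696 4.317
vertex 2.283 1.087 4.621
vertex 4.006 0.03 3.024
endloop
endfacet
facet normal -0.702 0.481 -0.525
outer loop
vertex 0.353 0.59 -3.756
vertex 0.17 1.961 -2.257
vertex 1.667 1.637 -4.554
endloop
endfacet
facet normal 0.089 -0.672 -0.735
outer loop
vertex 2.51 1.059 -3.923
vertex 0.353 0.59 -3.756
vertex 1.667 1.637 -4.554
endloop
endfacet
facet normal -0.702 0.481 -0.525
outer loop
vertex 1.667 1.637 -4.554
vertex 0.17 1.961 -2.257
vertex 1.485 3.008 -3.054
endloop
endfacet
facet normal 0.707 0.563 -0.429
outer loop
vertex 1.485 3.008 -3.054
vertex 2.51 1.059 -3.923
vertex 1.667 1.637 -4.554
endloop
endfacet
facet normal -0.707 -0.563 0.429
outer loop
vertex 0.353 0.59 -3.756
vertex 1.013 1.383 -1.626
vertex 0.17 1.961 -2.257
endloop
endfacet
facet normal 0.089 -0.672 -0.735
outer loop
vertex 1.195 0.012 -3.126
vertex 0.353 0.59 -3.756
vertex 2.51 1.059 -3.923
endloop
endfacet
facet normal -0.707 -0.563 0.429
outer loop
vertex 1.195 0.012 -3.126
vertex 1.013 1.383 -1.626
vertex 0.353 0.59 -3.756
endloop
endfacet
facet normal -0.089 0.672 0.735
outer loop
vertex 0.17 1.961 -2.257
vertex 1.013 1.383 -1.626
vertex 1.485 3.008 -3.054
endloop
endfacet
facet normal 0.707 0.563 -0.428
outer loop
vertex 2.327 2.43 -2.424
vertex 2.51 1.059 -3.923
vertex 1.485 3.008 -3.054
endloop
endfacet
facet normal -0.089 0.672 0.735
outer loop
vertex 1.485 3.008 -3.054
vertex 1.013 1.383 -1.626
vertex 2.327 2.43 -2.424
endloop
endfacet
facet normal 0.702 -0.481 0.526
outer loop
vertex 2.327 2.43 -2.424
vertex 1.195 0.012 -3.126
vertex 2.51 1.059 -3.923
endloop
endfacet
facet normal 0.702 -0.481 0.525
outer loop
vertex 1.013 1.383 -1.626
vertex 1.195 0.012 -3.126
vertex 2.327 2.43 -2.424
endloop
endfacet
facet normal -0.459 0.225 0.859
outer loop
vertex -0.06 0.99 4.116
vertex 0.138 0.001 4.481
vertex 0.846 0.787 4.653
endloop
endfacet
facet normal -0.159 0.805 0.572
outer loop
vertex -0.06 0.99 4.116
vertex 0.846 0.787 4.653
vertex 0.868 1.411 3.781
endloop
endfacet
facet normal -0.436 0.897 -0.080
outer loop
vertex -0.06 0.99 4.116
vertex 0.868 1.411 3.781
vertex 0.173 1.01 3.069
endloop
endfacet
facet normal -0.907 0.373 -0.195
outer loop
vertex -0.06 0.99 4.116
vertex 0.173 1.01 3.069
vertex -0.279 0.138 3.502
endloop
endfacet
facet normal -0.921 -0.042 0.387
outer loop
vertex -0.06 0.99 4.116
vertex -0.279 0.138 3.502
vertex 0.138 0.001 4.481
endloop
endfacet
facet normal 0.540 0.678 0.499
outer loop
vertex 0.868 1.411 3.781
vertex 0.846 0.787 4.653
vertex 1.639 0.682 3.938
endloop
endfacet
facet normal 0.054 -0.260 0.964
outer loop
vertex 0.846 0.787 4.653
vertex 0.138 0.001 4.481
vertex 1.187 -0.19 4.371
endloop
endfacet
facet normal -0.694 -0.692 0.199
outer loop
vertex 0.138 0.001 4.481
vertex -0.279 0.138 3.502
vertex 0.492 -0.591 3.659
endloop
endfacet
facet normal -0.671 -0.020 -0.741
outer loop
vertex -0.279 0.138 3.502
vertex 0.173 1.01 3.069
vertex 0.514 0.033 2.787
endloop
endfacet
facet normal 0.092 0.826 -0.555
outer loop
vertex 0.173 1.01 3.069
vertex 0.868 1.411 3.781
vertex 1.222 0.819 2.959
endloop
endfacet
facet normal 0.907 -0.373 0.195
outer loop
vertex 1.42 -0.17 3.324
vertex 1.639 0.682 3.938
vertex 1.187 -0.19 4.371
endloop
endfacet
facet normal 0.436 -0.897 0.080
outer loop
vertex 1.42 -0.17 3.324
vertex 1.187 -0.19 4.371
vertex 0.492 -0.591 3.659
endloop
endfacet
facet normal 0.159 -0.805 -0.572
outer loop
vertex 1.42 -0.17 3.324
vertex 0.492 -0.591 3.659
vertex 0.514 0.033 2.787
endloop
endfacet
facet normal 0.459 -0.225 -0.859
outer loop
vertex 1.42 -0.17 3.324
vertex 0.514 0.033 2.787
vertex 1.222 0.819 2.959
endloop
endfacet
facet normal 0.921 0.042 -0.387
outer loop
vertex 1.42 -0.17 3.324
vertex 1.222 0.819 2.959
vertex 1.639 0.682 3.938
endloop
endfacet
facet normal 0.671 0.020 0.741
outer loop
vertex 1.187 -0.19 4.371
vertex 1.639 0.682 3.938
vertex 0.846 0.787 4.653
endloop
endfacet
facet normal -0.092 -0.826 0.555
outer loop
vertex 0.492 -0.591 3.659
vertex 1.187 -0.19 4.371
vertex 0.138 0.001 4.481
endloop
endfacet
facet normal -0.540 -0.678 -0.499
outer loop
vertex 0.514 0.033 2.787
vertex 0.492 -0.591 3.659
vertex -0.279 0.138 3.502
endloop
endfacet
facet normal -0.054 0.260 -0.964
outer loop
vertex 1.222 0.819 2.959
vertex 0.514 0.033 2.787
vertex 0.173 1.01 3.069
endloop
endfacet
facet normal 0.694 0.692 -0.199
outer loop
vertex 1.639 0.682 3.938
vertex 1.222 0.819 2.959
vertex 0.868 1.411 3.781
endloop
endfacet

endsolid


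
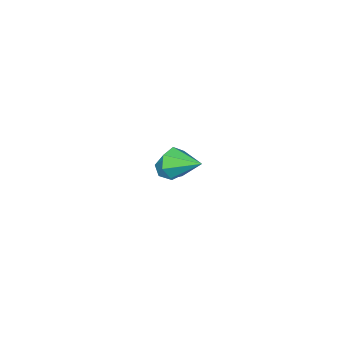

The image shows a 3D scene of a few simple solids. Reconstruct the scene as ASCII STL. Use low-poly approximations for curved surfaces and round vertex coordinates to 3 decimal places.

solid 
facet normal 0.235 -0.897 -0.375
outer loop
vertex 3.364 -0.363 -0.123
vertex 3.029 -0.603 0.241
vertex 2.912 -0.422 -0.265
endloop
endfacet
facet normal 0.095 0.776 -0.624
outer loop
vertex 3.364 -0.363 -0.123
vertex 2.912 -0.422 -0.265
vertex 2.791 0.303 0.619
endloop
endfacet
facet normal 0.235 -0.897 -0.375
outer loop
vertex 2.912 -0.422 -0.265
vertex 3.029 -0.603 0.241
vertex 2.548 -0.617 -0.027
endloop
endfacet
facet normal -0.643 0.546 -0.536
outer loop
vertex 2.912 -0.422 -0.265
vertex 2.548 -0.617 -0.027
vertex 2.791 0.303 0.619
endloop
endfacet
facet normal 0.235 -0.897 -0.375
outer loop
vertex 2.548 -0.617 -0.027
vertex 3.029 -0.603 0.241
vertex 2.546 -0.802 0.414
endloop
endfacet
facet normal -0.976 0.202 0.080
outer loop
vertex 2.548 -0.617 -0.027
vertex 2.546 -0.802 0.414
vertex 2.791 0.303 0.619
endloop
endfacet
facet normal 0.235 -0.896 -0.376
outer loop
vertex 2.546 -0.802 0.414
vertex 3.029 -0.603 0.241
vertex 2.907 -0.837 0.723
endloop
endfacet
facet normal -0.650 0.003 0.760
outer loop
vertex 2.546 -0.802 0.414
vertex 2.907 -0.837 0.723
vertex 2.791 0.303 0.619
endloop
endfacet
facet normal 0.235 -0.896 -0.376
outer loop
vertex 2.907 -0.837 0.723
vertex 3.029 -0.603 0.241
vertex 3.36 -0.696 0.67
endloop
endfacet
facet normal 0.085 0.099 0.991
outer loop
vertex 2.907 -0.837 0.723
vertex 3.36 -0.696 0.67
vertex 2.791 0.303 0.619
endloop
endfacet
facet normal 0.235 -0.897 -0.375
outer loop
vertex 3.36 -0.696 0.67
vertex 3.029 -0.603 0.241
vertex 3.563 -0.485 0.293
endloop
endfacet
facet normal 0.681 0.419 0.601
outer loop
vertex 3.36 -0.696 0.67
vertex 3.563 -0.485 0.293
vertex 2.791 0.303 0.619
endloop
endfacet
facet normal 0.235 -0.897 -0.375
outer loop
vertex 3.563 -0.485 0.293
vertex 3.029 -0.603 0.241
vertex 3.364 -0.363 -0.123
endloop
endfacet
facet normal 0.685 0.719 -0.117
outer loop
vertex 3.563 -0.485 0.293
vertex 3.364 -0.363 -0.123
vertex 2.791 0.303 0.619
endloop
endfacet
facet normal -0.538 -0.409 -0.737
outer loop
vertex 0.838 -4.215 -3.45
vertex 0.413 -4.151 -3.175
vertex 0.626 -3.83 -3.509
endloop
endfacet
facet normal 0.842 0.410 -0.349
outer loop
vertex 0.838 -4.215 -3.45
vertex 0.626 -3.83 -3.509
vertex 1.047 -3.669 -2.305
endloop
endfacet
facet normal -0.537 -0.410 -0.737
outer loop
vertex 0.626 -3.83 -3.509
vertex 0.413 -4.151 -3.175
vertex 0.254 -3.688 -3.317
endloop
endfacet
facet normal 0.250 0.944 -0.214
outer loop
vertex 0.626 -3.83 -3.509
vertex 0.254 -3.688 -3.317
vertex 1.047 -3.669 -2.305
endloop
endfacet
facet normal -0.537 -0.410 -0.737
outer loop
vertex 0.254 -3.688 -3.317
vertex 0.413 -4.151 -3.175
vertex 0.001 -3.894 -3.018
endloop
endfacet
facet normal -0.382 0.880 0.283
outer loop
vertex 0.254 -3.688 -3.317
vertex 0.001 -3.894 -3.018
vertex 1.047 -3.669 -2.305
endloop
endfacet
facet normal -0.537 -0.410 -0.737
outer loop
vertex 0.001 -3.894 -3.018
vertex 0.413 -4.151 -3.175
vertex 0.058 -4.294 -2.837
endloop
endfacet
facet normal -0.581 0.265 0.769
outer loop
vertex 0.001 -3.894 -3.018
vertex 0.058 -4.294 -2.837
vertex 1.047 -3.669 -2.305
endloop
endfacet
facet normal -0.538 -0.408 -0.738
outer loop
vertex 0.058 -4.294 -2.837
vertex 0.413 -4.151 -3.175
vertex 0.382 -4.587 -2.911
endloop
endfacet
facet normal -0.195 -0.438 0.878
outer loop
vertex 0.058 -4.294 -2.837
vertex 0.382 -4.587 -2.911
vertex 1.047 -3.669 -2.305
endloop
endfacet
facet normal -0.538 -0.408 -0.738
outer loop
vertex 0.382 -4.587 -2.911
vertex 0.413 -4.151 -3.175
vertex 0.729 -4.551 -3.184
endloop
endfacet
facet normal 0.486 -0.699 0.525
outer loop
vertex 0.382 -4.587 -2.911
vertex 0.729 -4.551 -3.184
vertex 1.047 -3.669 -2.305
endloop
endfacet
facet normal -0.538 -0.409 -0.737
outer loop
vertex 0.729 -4.551 -3.184
vertex 0.413 -4.151 -3.175
vertex 0.838 -4.215 -3.45
endloop
endfacet
facet normal 0.946 -0.322 -0.019
outer loop
vertex 0.729 -4.551 -3.184
vertex 0.838 -4.215 -3.45
vertex 1.047 -3.669 -2.305
endloop
endfacet

endsolid


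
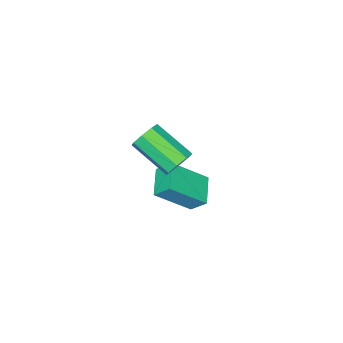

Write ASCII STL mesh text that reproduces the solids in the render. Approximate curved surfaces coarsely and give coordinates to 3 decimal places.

solid 
facet normal -0.100 0.849 -0.518
outer loop
vertex -1.257 2.906 1.984
vertex -1.748 2.598 1.574
vertex -1.76 2.967 2.181
endloop
endfacet
facet normal 0.366 0.516 0.774
outer loop
vertex -1.257 2.906 1.984
vertex -1.76 2.967 2.181
vertex -1.061 1.251 2.995
endloop
endfacet
facet normal 0.366 0.516 0.774
outer loop
vertex -1.061 1.251 2.995
vertex -1.76 2.967 2.181
vertex -1.563 1.311 3.192
endloop
endfacet
facet normal 0.102 -0.849 0.519
outer loop
vertex -1.061 1.251 2.995
vertex -1.563 1.311 3.192
vertex -1.552 0.942 2.586
endloop
endfacet
facet normal -0.102 0.849 -0.518
outer loop
vertex -1.76 2.967 2.181
vertex -1.748 2.598 1.574
vertex -2.256 2.811 2.023
endloop
endfacet
facet normal -0.396 0.444 0.804
outer loop
vertex -1.76 2.967 2.181
vertex -2.256 2.811 2.023
vertex -1.563 1.311 3.192
endloop
endfacet
facet normal -0.396 0.444 0.804
outer loop
vertex -1.563 1.311 3.192
vertex -2.256 2.811 2.023
vertex -2.059 1.155 3.034
endloop
endfacet
facet normal 0.102 -0.849 0.519
outer loop
vertex -1.563 1.311 3.192
vertex -2.059 1.155 3.034
vertex -1.552 0.942 2.586
endloop
endfacet
facet normal -0.102 0.849 -0.518
outer loop
vertex -2.256 2.811 2.023
vertex -1.748 2.598 1.574
vertex -2.455 2.53 1.602
endloop
endfacet
facet normal -0.925 0.111 0.363
outer loop
vertex -2.256 2.811 2.023
vertex -2.455 2.53 1.602
vertex -2.059 1.155 3.034
endloop
endfacet
facet normal -0.925 0.112 0.363
outer loop
vertex -2.059 1.155 3.034
vertex -2.455 2.53 1.602
vertex -2.258 0.875 2.613
endloop
endfacet
facet normal 0.100 -0.850 0.518
outer loop
vertex -2.059 1.155 3.034
vertex -2.258 0.875 2.613
vertex -1.552 0.942 2.586
endloop
endfacet
facet normal -0.102 0.849 -0.519
outer loop
vertex -2.455 2.53 1.602
vertex -1.748 2.598 1.574
vertex -2.239 2.289 1.165
endloop
endfacet
facet normal -0.912 -0.287 -0.292
outer loop
vertex -2.455 2.53 1.602
vertex -2.239 2.289 1.165
vertex -2.258 0.875 2.613
endloop
endfacet
facet normal -0.913 -0.286 -0.291
outer loop
vertex -2.258 0.875 2.613
vertex -2.239 2.289 1.165
vertex -2.043 0.634 2.176
endloop
endfacet
facet normal 0.100 -0.850 0.518
outer loop
vertex -2.258 0.875 2.613
vertex -2.043 0.634 2.176
vertex -1.552 0.942 2.586
endloop
endfacet
facet normal -0.102 0.849 -0.519
outer loop
vertex -2.239 2.289 1.165
vertex -1.748 2.598 1.574
vertex -1.737 2.229 0.968
endloop
endfacet
facet normal -0.366 -0.516 -0.774
outer loop
vertex -2.239 2.289 1.165
vertex -1.737 2.229 0.968
vertex -2.043 0.634 2.176
endloop
endfacet
facet normal -0.366 -0.516 -0.774
outer loop
vertex -2.043 0.634 2.176
vertex -1.737 2.229 0.968
vertex -1.54 0.573 1.979
endloop
endfacet
facet normal 0.100 -0.849 0.518
outer loop
vertex -2.043 0.634 2.176
vertex -1.54 0.573 1.979
vertex -1.552 0.942 2.586
endloop
endfacet
facet normal -0.102 0.849 -0.519
outer loop
vertex -1.737 2.229 0.968
vertex -1.748 2.598 1.574
vertex -1.241 2.385 1.126
endloop
endfacet
facet normal 0.396 -0.444 -0.804
outer loop
vertex -1.737 2.229 0.968
vertex -1.241 2.385 1.126
vertex -1.54 0.573 1.979
endloop
endfacet
facet normal 0.396 -0.444 -0.804
outer loop
vertex -1.54 0.573 1.979
vertex -1.241 2.385 1.126
vertex -1.044 0.729 2.137
endloop
endfacet
facet normal 0.102 -0.849 0.518
outer loop
vertex -1.54 0.573 1.979
vertex -1.044 0.729 2.137
vertex -1.552 0.942 2.586
endloop
endfacet
facet normal -0.100 0.850 -0.518
outer loop
vertex -1.241 2.385 1.126
vertex -1.748 2.598 1.574
vertex -1.042 2.665 1.547
endloop
endfacet
facet normal 0.925 -0.112 -0.363
outer loop
vertex -1.241 2.385 1.126
vertex -1.042 2.665 1.547
vertex -1.044 0.729 2.137
endloop
endfacet
facet normal 0.925 -0.112 -0.363
outer loop
vertex -1.044 0.729 2.137
vertex -1.042 2.665 1.547
vertex -0.845 1.01 2.558
endloop
endfacet
facet normal 0.102 -0.849 0.518
outer loop
vertex -1.044 0.729 2.137
vertex -0.845 1.01 2.558
vertex -1.552 0.942 2.586
endloop
endfacet
facet normal -0.100 0.850 -0.518
outer loop
vertex -1.042 2.665 1.547
vertex -1.748 2.598 1.574
vertex -1.257 2.906 1.984
endloop
endfacet
facet normal 0.913 0.286 0.291
outer loop
vertex -1.042 2.665 1.547
vertex -1.257 2.906 1.984
vertex -0.845 1.01 2.558
endloop
endfacet
facet normal 0.912 0.287 0.293
outer loop
vertex -0.845 1.01 2.558
vertex -1.257 2.906 1.984
vertex -1.061 1.251 2.995
endloop
endfacet
facet normal 0.102 -0.849 0.519
outer loop
vertex -0.845 1.01 2.558
vertex -1.061 1.251 2.995
vertex -1.552 0.942 2.586
endloop
endfacet
facet normal -0.731 -0.583 0.355
outer loop
vertex -3.883 0.265 -1.059
vertex -5.202 1.119 -2.375
vertex -3.663 -0.412 -1.718
endloop
endfacet
facet normal 0.643 -0.416 0.642
outer loop
vertex -2.618 0.421 -2.225
vertex -3.883 0.265 -1.059
vertex -3.663 -0.412 -1.718
endloop
endfacet
facet normal -0.731 -0.582 0.355
outer loop
vertex -3.663 -0.412 -1.718
vertex -5.202 1.119 -2.375
vertex -4.983 0.442 -3.034
endloop
endfacet
facet normal 0.226 -0.698 -0.680
outer loop
vertex -4.983 0.442 -3.034
vertex -2.618 0.421 -2.225
vertex -3.663 -0.412 -1.718
endloop
endfacet
facet normal -0.226 0.698 0.680
outer loop
vertex -3.883 0.265 -1.059
vertex -4.157 1.952 -2.882
vertex -5.202 1.119 -2.375
endloop
endfacet
facet normal 0.643 -0.417 0.642
outer loop
vertex -2.837 1.098 -1.566
vertex -3.883 0.265 -1.059
vertex -2.618 0.421 -2.225
endloop
endfacet
facet normal -0.226 0.698 0.680
outer loop
vertex -2.837 1.098 -1.566
vertex -4.157 1.952 -2.882
vertex -3.883 0.265 -1.059
endloop
endfacet
facet normal -0.644 0.417 -0.642
outer loop
vertex -5.202 1.119 -2.375
vertex -4.157 1.952 -2.882
vertex -4.983 0.442 -3.034
endloop
endfacet
facet normal 0.226 -0.698 -0.680
outer loop
vertex -3.937 1.275 -3.541
vertex -2.618 0.421 -2.225
vertex -4.983 0.442 -3.034
endloop
endfacet
facet normal -0.643 0.416 -0.643
outer loop
vertex -4.983 0.442 -3.034
vertex -4.157 1.952 -2.882
vertex -3.937 1.275 -3.541
endloop
endfacet
facet normal 0.731 0.582 -0.355
outer loop
vertex -3.937 1.275 -3.541
vertex -2.837 1.098 -1.566
vertex -2.618 0.421 -2.225
endloop
endfacet
facet normal 0.731 0.583 -0.355
outer loop
vertex -4.157 1.952 -2.882
vertex -2.837 1.098 -1.566
vertex -3.937 1.275 -3.541
endloop
endfacet

endsolid


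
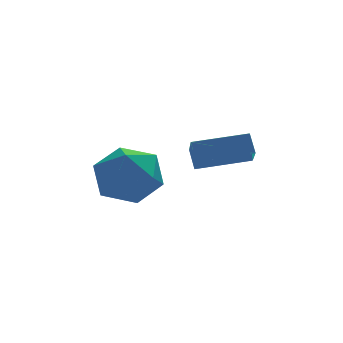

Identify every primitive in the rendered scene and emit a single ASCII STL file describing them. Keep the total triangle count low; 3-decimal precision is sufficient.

solid 
facet normal -0.984 0.109 -0.140
outer loop
vertex 0.285 2.201 -1.33
vertex 0.49 3.124 -2.053
vertex 0.319 1.698 -1.964
endloop
endfacet
facet normal -0.173 -0.776 0.606
outer loop
vertex 2.13 1.496 -1.707
vertex 0.285 2.201 -1.33
vertex 0.319 1.698 -1.964
endloop
endfacet
facet normal -0.984 0.109 -0.140
outer loop
vertex 0.319 1.698 -1.964
vertex 0.49 3.124 -2.053
vertex 0.524 2.621 -2.686
endloop
endfacet
facet normal 0.042 -0.621 -0.782
outer loop
vertex 0.524 2.621 -2.686
vertex 2.13 1.496 -1.707
vertex 0.319 1.698 -1.964
endloop
endfacet
facet normal -0.042 0.622 0.782
outer loop
vertex 0.285 2.201 -1.33
vertex 2.301 2.922 -1.796
vertex 0.49 3.124 -2.053
endloop
endfacet
facet normal -0.172 -0.776 0.607
outer loop
vertex 2.096 1.999 -1.074
vertex 0.285 2.201 -1.33
vertex 2.13 1.496 -1.707
endloop
endfacet
facet normal -0.041 0.621 0.783
outer loop
vertex 2.096 1.999 -1.074
vertex 2.301 2.922 -1.796
vertex 0.285 2.201 -1.33
endloop
endfacet
facet normal 0.173 0.776 -0.607
outer loop
vertex 0.49 3.124 -2.053
vertex 2.301 2.922 -1.796
vertex 0.524 2.621 -2.686
endloop
endfacet
facet normal 0.041 -0.622 -0.782
outer loop
vertex 2.335 2.419 -2.43
vertex 2.13 1.496 -1.707
vertex 0.524 2.621 -2.686
endloop
endfacet
facet normal 0.172 0.776 -0.607
outer loop
vertex 0.524 2.621 -2.686
vertex 2.301 2.922 -1.796
vertex 2.335 2.419 -2.43
endloop
endfacet
facet normal 0.984 -0.109 0.140
outer loop
vertex 2.335 2.419 -2.43
vertex 2.096 1.999 -1.074
vertex 2.13 1.496 -1.707
endloop
endfacet
facet normal 0.984 -0.109 0.140
outer loop
vertex 2.301 2.922 -1.796
vertex 2.096 1.999 -1.074
vertex 2.335 2.419 -2.43
endloop
endfacet
facet normal -0.701 -0.435 0.565
outer loop
vertex -2.769 2.153 -1.978
vertex -2.402 1.066 -2.36
vertex -1.909 1.557 -1.371
endloop
endfacet
facet normal -0.482 0.178 0.858
outer loop
vertex -2.769 2.153 -1.978
vertex -1.909 1.557 -1.371
vertex -1.803 2.747 -1.559
endloop
endfacet
facet normal -0.599 0.701 0.387
outer loop
vertex -2.769 2.153 -1.978
vertex -1.803 2.747 -1.559
vertex -2.231 2.991 -2.663
endloop
endfacet
facet normal -0.890 0.411 -0.197
outer loop
vertex -2.769 2.153 -1.978
vertex -2.231 2.991 -2.663
vertex -2.601 1.952 -3.158
endloop
endfacet
facet normal -0.953 -0.291 -0.086
outer loop
vertex -2.769 2.153 -1.978
vertex -2.601 1.952 -3.158
vertex -2.402 1.066 -2.36
endloop
endfacet
facet normal 0.222 0.133 0.966
outer loop
vertex -1.803 2.747 -1.559
vertex -1.909 1.557 -1.371
vertex -0.839 2.028 -1.682
endloop
endfacet
facet normal -0.131 -0.860 0.492
outer loop
vertex -1.909 1.557 -1.371
vertex -2.402 1.066 -2.36
vertex -1.209 0.989 -2.177
endloop
endfacet
facet normal -0.539 -0.627 -0.562
outer loop
vertex -2.402 1.066 -2.36
vertex -2.601 1.952 -3.158
vertex -1.637 1.233 -3.281
endloop
endfacet
facet normal -0.439 0.509 -0.740
outer loop
vertex -2.601 1.952 -3.158
vertex -2.231 2.991 -2.663
vertex -1.531 2.423 -3.469
endloop
endfacet
facet normal 0.032 0.978 0.204
outer loop
vertex -2.231 2.991 -2.663
vertex -1.803 2.747 -1.559
vertex -1.038 2.914 -2.48
endloop
endfacet
facet normal 0.890 -0.411 0.197
outer loop
vertex -0.671 1.827 -2.862
vertex -0.839 2.028 -1.682
vertex -1.209 0.989 -2.177
endloop
endfacet
facet normal 0.599 -0.701 -0.387
outer loop
vertex -0.671 1.827 -2.862
vertex -1.209 0.989 -2.177
vertex -1.637 1.233 -3.281
endloop
endfacet
facet normal 0.482 -0.178 -0.858
outer loop
vertex -0.671 1.827 -2.862
vertex -1.637 1.233 -3.281
vertex -1.531 2.423 -3.469
endloop
endfacet
facet normal 0.701 0.435 -0.565
outer loop
vertex -0.671 1.827 -2.862
vertex -1.531 2.423 -3.469
vertex -1.038 2.914 -2.48
endloop
endfacet
facet normal 0.953 0.291 0.086
outer loop
vertex -0.671 1.827 -2.862
vertex -1.038 2.914 -2.48
vertex -0.839 2.028 -1.682
endloop
endfacet
facet normal 0.439 -0.509 0.740
outer loop
vertex -1.209 0.989 -2.177
vertex -0.839 2.028 -1.682
vertex -1.909 1.557 -1.371
endloop
endfacet
facet normal -0.032 -0.978 -0.204
outer loop
vertex -1.637 1.233 -3.281
vertex -1.209 0.989 -2.177
vertex -2.402 1.066 -2.36
endloop
endfacet
facet normal -0.222 -0.133 -0.966
outer loop
vertex -1.531 2.423 -3.469
vertex -1.637 1.233 -3.281
vertex -2.601 1.952 -3.158
endloop
endfacet
facet normal 0.131 0.860 -0.492
outer loop
vertex -1.038 2.914 -2.48
vertex -1.531 2.423 -3.469
vertex -2.231 2.991 -2.663
endloop
endfacet
facet normal 0.539 0.627 0.562
outer loop
vertex -0.839 2.028 -1.682
vertex -1.038 2.914 -2.48
vertex -1.803 2.747 -1.559
endloop
endfacet

endsolid


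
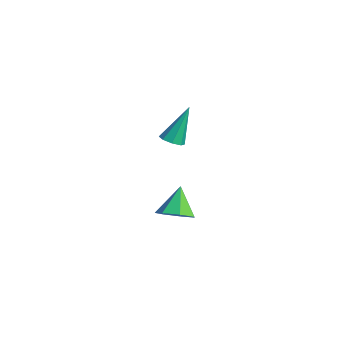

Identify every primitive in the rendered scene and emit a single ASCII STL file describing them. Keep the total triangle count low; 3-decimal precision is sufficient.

solid 
facet normal 0.465 -0.380 -0.800
outer loop
vertex 1.517 2.675 -1.297
vertex 0.809 2.826 -1.78
vertex 1.487 3.35 -1.635
endloop
endfacet
facet normal 0.568 0.388 0.725
outer loop
vertex 1.517 2.675 -1.297
vertex 1.487 3.35 -1.635
vertex 0.111 3.394 -0.58
endloop
endfacet
facet normal 0.464 -0.379 -0.800
outer loop
vertex 1.487 3.35 -1.635
vertex 0.809 2.826 -1.78
vertex 0.947 3.63 -2.081
endloop
endfacet
facet normal 0.247 0.927 0.283
outer loop
vertex 1.487 3.35 -1.635
vertex 0.947 3.63 -2.081
vertex 0.111 3.394 -0.58
endloop
endfacet
facet normal 0.465 -0.379 -0.800
outer loop
vertex 0.947 3.63 -2.081
vertex 0.809 2.826 -1.78
vertex 0.302 3.304 -2.301
endloop
endfacet
facet normal -0.423 0.901 -0.094
outer loop
vertex 0.947 3.63 -2.081
vertex 0.302 3.304 -2.301
vertex 0.111 3.394 -0.58
endloop
endfacet
facet normal 0.465 -0.379 -0.800
outer loop
vertex 0.302 3.304 -2.301
vertex 0.809 2.826 -1.78
vertex 0.039 2.618 -2.129
endloop
endfacet
facet normal -0.937 0.329 -0.121
outer loop
vertex 0.302 3.304 -2.301
vertex 0.039 2.618 -2.129
vertex 0.111 3.394 -0.58
endloop
endfacet
facet normal 0.465 -0.379 -0.800
outer loop
vertex 0.039 2.618 -2.129
vertex 0.809 2.826 -1.78
vertex 0.356 2.088 -1.694
endloop
endfacet
facet normal -0.906 -0.360 0.222
outer loop
vertex 0.039 2.618 -2.129
vertex 0.356 2.088 -1.694
vertex 0.111 3.394 -0.58
endloop
endfacet
facet normal 0.465 -0.379 -0.800
outer loop
vertex 0.356 2.088 -1.694
vertex 0.809 2.826 -1.78
vertex 1.013 2.114 -1.324
endloop
endfacet
facet normal -0.356 -0.644 0.677
outer loop
vertex 0.356 2.088 -1.694
vertex 1.013 2.114 -1.324
vertex 0.111 3.394 -0.58
endloop
endfacet
facet normal 0.465 -0.379 -0.800
outer loop
vertex 1.013 2.114 -1.324
vertex 0.809 2.826 -1.78
vertex 1.517 2.675 -1.297
endloop
endfacet
facet normal 0.300 -0.313 0.901
outer loop
vertex 1.013 2.114 -1.324
vertex 1.517 2.675 -1.297
vertex 0.111 3.394 -0.58
endloop
endfacet
facet normal 0.072 -0.454 -0.888
outer loop
vertex 1.239 3.017 2.67
vertex 0.967 2.573 2.875
vertex 0.814 3.047 2.62
endloop
endfacet
facet normal 0.092 0.977 -0.194
outer loop
vertex 1.239 3.017 2.67
vertex 0.814 3.047 2.62
vertex 0.833 3.427 4.545
endloop
endfacet
facet normal 0.071 -0.455 -0.888
outer loop
vertex 0.814 3.047 2.62
vertex 0.967 2.573 2.875
vertex 0.479 2.799 2.72
endloop
endfacet
facet normal -0.616 0.774 -0.147
outer loop
vertex 0.814 3.047 2.62
vertex 0.479 2.799 2.72
vertex 0.833 3.427 4.545
endloop
endfacet
facet normal 0.071 -0.455 -0.888
outer loop
vertex 0.479 2.799 2.72
vertex 0.967 2.573 2.875
vertex 0.43 2.419 2.911
endloop
endfacet
facet normal -0.974 0.188 0.124
outer loop
vertex 0.479 2.799 2.72
vertex 0.43 2.419 2.911
vertex 0.833 3.427 4.545
endloop
endfacet
facet normal 0.071 -0.454 -0.888
outer loop
vertex 0.43 2.419 2.911
vertex 0.967 2.573 2.875
vertex 0.696 2.128 3.081
endloop
endfacet
facet normal -0.773 -0.437 0.460
outer loop
vertex 0.43 2.419 2.911
vertex 0.696 2.128 3.081
vertex 0.833 3.427 4.545
endloop
endfacet
facet normal 0.072 -0.455 -0.888
outer loop
vertex 0.696 2.128 3.081
vertex 0.967 2.573 2.875
vertex 1.12 2.098 3.131
endloop
endfacet
facet normal -0.130 -0.736 0.665
outer loop
vertex 0.696 2.128 3.081
vertex 1.12 2.098 3.131
vertex 0.833 3.427 4.545
endloop
endfacet
facet normal 0.072 -0.455 -0.888
outer loop
vertex 1.12 2.098 3.131
vertex 0.967 2.573 2.875
vertex 1.455 2.346 3.031
endloop
endfacet
facet normal 0.579 -0.532 0.618
outer loop
vertex 1.12 2.098 3.131
vertex 1.455 2.346 3.031
vertex 0.833 3.427 4.545
endloop
endfacet
facet normal 0.072 -0.455 -0.888
outer loop
vertex 1.455 2.346 3.031
vertex 0.967 2.573 2.875
vertex 1.505 2.727 2.84
endloop
endfacet
facet normal 0.936 0.052 0.348
outer loop
vertex 1.455 2.346 3.031
vertex 1.505 2.727 2.84
vertex 0.833 3.427 4.545
endloop
endfacet
facet normal 0.072 -0.454 -0.888
outer loop
vertex 1.505 2.727 2.84
vertex 0.967 2.573 2.875
vertex 1.239 3.017 2.67
endloop
endfacet
facet normal 0.734 0.679 0.010
outer loop
vertex 1.505 2.727 2.84
vertex 1.239 3.017 2.67
vertex 0.833 3.427 4.545
endloop
endfacet

endsolid


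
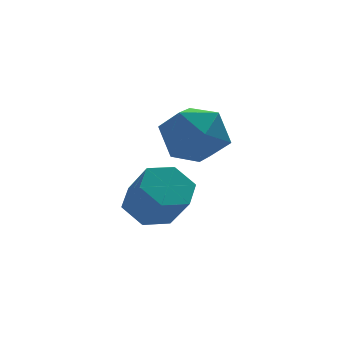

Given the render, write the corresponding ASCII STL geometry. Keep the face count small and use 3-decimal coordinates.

solid 
facet normal 0.130 0.191 0.973
outer loop
vertex -2.174 -1.858 2.01
vertex -2.894 -2.723 2.276
vertex -1.761 -2.927 2.165
endloop
endfacet
facet normal 0.714 0.363 0.600
outer loop
vertex -2.174 -1.858 2.01
vertex -1.761 -2.927 2.165
vertex -1.364 -2.273 1.297
endloop
endfacet
facet normal 0.526 0.844 0.106
outer loop
vertex -2.174 -1.858 2.01
vertex -1.364 -2.273 1.297
vertex -2.252 -1.666 0.872
endloop
endfacet
facet normal -0.173 0.969 0.175
outer loop
vertex -2.174 -1.858 2.01
vertex -2.252 -1.666 0.872
vertex -3.197 -1.944 1.477
endloop
endfacet
facet normal -0.418 0.566 0.711
outer loop
vertex -2.174 -1.858 2.01
vertex -3.197 -1.944 1.477
vertex -2.894 -2.723 2.276
endloop
endfacet
facet normal 0.939 -0.224 0.261
outer loop
vertex -1.364 -2.273 1.297
vertex -1.761 -2.927 2.165
vertex -1.583 -3.396 1.123
endloop
endfacet
facet normal -0.005 -0.501 0.866
outer loop
vertex -1.761 -2.927 2.165
vertex -2.894 -2.723 2.276
vertex -2.528 -3.674 1.728
endloop
endfacet
facet normal -0.891 0.106 0.441
outer loop
vertex -2.894 -2.723 2.276
vertex -3.197 -1.944 1.477
vertex -3.416 -3.067 1.303
endloop
endfacet
facet normal -0.495 0.757 -0.426
outer loop
vertex -3.197 -1.944 1.477
vertex -2.252 -1.666 0.872
vertex -3.019 -2.413 0.435
endloop
endfacet
facet normal 0.636 0.554 -0.537
outer loop
vertex -2.252 -1.666 0.872
vertex -1.364 -2.273 1.297
vertex -1.886 -2.617 0.324
endloop
endfacet
facet normal 0.173 -0.969 -0.175
outer loop
vertex -2.606 -3.482 0.59
vertex -1.583 -3.396 1.123
vertex -2.528 -3.674 1.728
endloop
endfacet
facet normal -0.526 -0.844 -0.106
outer loop
vertex -2.606 -3.482 0.59
vertex -2.528 -3.674 1.728
vertex -3.416 -3.067 1.303
endloop
endfacet
facet normal -0.714 -0.363 -0.600
outer loop
vertex -2.606 -3.482 0.59
vertex -3.416 -3.067 1.303
vertex -3.019 -2.413 0.435
endloop
endfacet
facet normal -0.130 -0.191 -0.973
outer loop
vertex -2.606 -3.482 0.59
vertex -3.019 -2.413 0.435
vertex -1.886 -2.617 0.324
endloop
endfacet
facet normal 0.418 -0.566 -0.711
outer loop
vertex -2.606 -3.482 0.59
vertex -1.886 -2.617 0.324
vertex -1.583 -3.396 1.123
endloop
endfacet
facet normal 0.495 -0.757 0.426
outer loop
vertex -2.528 -3.674 1.728
vertex -1.583 -3.396 1.123
vertex -1.761 -2.927 2.165
endloop
endfacet
facet normal -0.636 -0.554 0.537
outer loop
vertex -3.416 -3.067 1.303
vertex -2.528 -3.674 1.728
vertex -2.894 -2.723 2.276
endloop
endfacet
facet normal -0.939 0.224 -0.261
outer loop
vertex -3.019 -2.413 0.435
vertex -3.416 -3.067 1.303
vertex -3.197 -1.944 1.477
endloop
endfacet
facet normal 0.005 0.501 -0.866
outer loop
vertex -1.886 -2.617 0.324
vertex -3.019 -2.413 0.435
vertex -2.252 -1.666 0.872
endloop
endfacet
facet normal 0.891 -0.106 -0.441
outer loop
vertex -1.583 -3.396 1.123
vertex -1.886 -2.617 0.324
vertex -1.364 -2.273 1.297
endloop
endfacet
facet normal -0.148 0.599 -0.787
outer loop
vertex -2.815 -1.919 -2.549
vertex -3.219 -1.309 -2.008
vertex -2.321 -1.269 -2.147
endloop
endfacet
facet normal 0.827 -0.361 -0.432
outer loop
vertex -2.815 -1.919 -2.549
vertex -2.321 -1.269 -2.147
vertex -2.596 -2.8 -1.393
endloop
endfacet
facet normal 0.827 -0.361 -0.432
outer loop
vertex -2.596 -2.8 -1.393
vertex -2.321 -1.269 -2.147
vertex -2.102 -2.15 -0.991
endloop
endfacet
facet normal 0.149 -0.600 0.786
outer loop
vertex -2.596 -2.8 -1.393
vertex -2.102 -2.15 -0.991
vertex -3.001 -2.191 -0.852
endloop
endfacet
facet normal -0.148 0.599 -0.787
outer loop
vertex -2.321 -1.269 -2.147
vertex -3.219 -1.309 -2.008
vertex -2.725 -0.659 -1.606
endloop
endfacet
facet normal 0.884 0.438 0.166
outer loop
vertex -2.321 -1.269 -2.147
vertex -2.725 -0.659 -1.606
vertex -2.102 -2.15 -0.991
endloop
endfacet
facet normal 0.883 0.438 0.168
outer loop
vertex -2.102 -2.15 -0.991
vertex -2.725 -0.659 -1.606
vertex -2.507 -1.541 -0.45
endloop
endfacet
facet normal 0.149 -0.600 0.786
outer loop
vertex -2.102 -2.15 -0.991
vertex -2.507 -1.541 -0.45
vertex -3.001 -2.191 -0.852
endloop
endfacet
facet normal -0.149 0.600 -0.786
outer loop
vertex -2.725 -0.659 -1.606
vertex -3.219 -1.309 -2.008
vertex -3.624 -0.7 -1.467
endloop
endfacet
facet normal 0.056 0.799 0.599
outer loop
vertex -2.725 -0.659 -1.606
vertex -3.624 -0.7 -1.467
vertex -2.507 -1.541 -0.45
endloop
endfacet
facet normal 0.057 0.799 0.598
outer loop
vertex -2.507 -1.541 -0.45
vertex -3.624 -0.7 -1.467
vertex -3.405 -1.581 -0.311
endloop
endfacet
facet normal 0.148 -0.599 0.787
outer loop
vertex -2.507 -1.541 -0.45
vertex -3.405 -1.581 -0.311
vertex -3.001 -2.191 -0.852
endloop
endfacet
facet normal -0.149 0.600 -0.786
outer loop
vertex -3.624 -0.7 -1.467
vertex -3.219 -1.309 -2.008
vertex -4.118 -1.35 -1.869
endloop
endfacet
facet normal -0.827 0.361 0.432
outer loop
vertex -3.624 -0.7 -1.467
vertex -4.118 -1.35 -1.869
vertex -3.405 -1.581 -0.311
endloop
endfacet
facet normal -0.827 0.361 0.432
outer loop
vertex -3.405 -1.581 -0.311
vertex -4.118 -1.35 -1.869
vertex -3.899 -2.231 -0.713
endloop
endfacet
facet normal 0.148 -0.599 0.787
outer loop
vertex -3.405 -1.581 -0.311
vertex -3.899 -2.231 -0.713
vertex -3.001 -2.191 -0.852
endloop
endfacet
facet normal -0.149 0.600 -0.786
outer loop
vertex -4.118 -1.35 -1.869
vertex -3.219 -1.309 -2.008
vertex -3.713 -1.959 -2.41
endloop
endfacet
facet normal -0.883 -0.439 -0.167
outer loop
vertex -4.118 -1.35 -1.869
vertex -3.713 -1.959 -2.41
vertex -3.899 -2.231 -0.713
endloop
endfacet
facet normal -0.884 -0.437 -0.167
outer loop
vertex -3.899 -2.231 -0.713
vertex -3.713 -1.959 -2.41
vertex -3.495 -2.841 -1.254
endloop
endfacet
facet normal 0.148 -0.599 0.787
outer loop
vertex -3.899 -2.231 -0.713
vertex -3.495 -2.841 -1.254
vertex -3.001 -2.191 -0.852
endloop
endfacet
facet normal -0.148 0.599 -0.787
outer loop
vertex -3.713 -1.959 -2.41
vertex -3.219 -1.309 -2.008
vertex -2.815 -1.919 -2.549
endloop
endfacet
facet normal -0.057 -0.799 -0.599
outer loop
vertex -3.713 -1.959 -2.41
vertex -2.815 -1.919 -2.549
vertex -3.495 -2.841 -1.254
endloop
endfacet
facet normal -0.056 -0.799 -0.598
outer loop
vertex -3.495 -2.841 -1.254
vertex -2.815 -1.919 -2.549
vertex -2.596 -2.8 -1.393
endloop
endfacet
facet normal 0.149 -0.600 0.786
outer loop
vertex -3.495 -2.841 -1.254
vertex -2.596 -2.8 -1.393
vertex -3.001 -2.191 -0.852
endloop
endfacet

endsolid
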